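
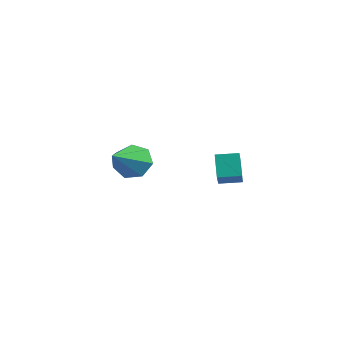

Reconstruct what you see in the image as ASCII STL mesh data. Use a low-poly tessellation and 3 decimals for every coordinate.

solid 
facet normal -0.523 0.331 0.785
outer loop
vertex -3.403 0.748 2.499
vertex -2.781 1.512 2.591
vertex -4.013 1.323 1.85
endloop
endfacet
facet normal -0.629 -0.772 -0.093
outer loop
vertex -3.359 0.908 0.869
vertex -3.403 0.748 2.499
vertex -4.013 1.323 1.85
endloop
endfacet
facet normal -0.523 0.332 0.785
outer loop
vertex -4.013 1.323 1.85
vertex -2.781 1.512 2.591
vertex -3.39 2.087 1.942
endloop
endfacet
facet normal -0.575 0.542 -0.613
outer loop
vertex -3.39 2.087 1.942
vertex -3.359 0.908 0.869
vertex -4.013 1.323 1.85
endloop
endfacet
facet normal 0.575 -0.542 0.613
outer loop
vertex -3.403 0.748 2.499
vertex -2.127 1.097 1.61
vertex -2.781 1.512 2.591
endloop
endfacet
facet normal -0.630 -0.771 -0.093
outer loop
vertex -2.75 0.333 1.518
vertex -3.403 0.748 2.499
vertex -3.359 0.908 0.869
endloop
endfacet
facet normal 0.575 -0.543 0.612
outer loop
vertex -2.75 0.333 1.518
vertex -2.127 1.097 1.61
vertex -3.403 0.748 2.499
endloop
endfacet
facet normal 0.629 0.772 0.093
outer loop
vertex -2.781 1.512 2.591
vertex -2.127 1.097 1.61
vertex -3.39 2.087 1.942
endloop
endfacet
facet normal -0.575 0.542 -0.612
outer loop
vertex -2.737 1.672 0.961
vertex -3.359 0.908 0.869
vertex -3.39 2.087 1.942
endloop
endfacet
facet normal 0.629 0.772 0.092
outer loop
vertex -3.39 2.087 1.942
vertex -2.127 1.097 1.61
vertex -2.737 1.672 0.961
endloop
endfacet
facet normal 0.523 -0.332 -0.785
outer loop
vertex -2.737 1.672 0.961
vertex -2.75 0.333 1.518
vertex -3.359 0.908 0.869
endloop
endfacet
facet normal 0.523 -0.332 -0.785
outer loop
vertex -2.127 1.097 1.61
vertex -2.75 0.333 1.518
vertex -2.737 1.672 0.961
endloop
endfacet
facet normal -0.392 0.806 -0.444
outer loop
vertex -3.542 -2.489 3.431
vertex -3.874 -3.0 2.796
vertex -4.244 -2.761 3.557
endloop
endfacet
facet normal 0.127 0.128 0.984
outer loop
vertex -3.542 -2.489 3.431
vertex -4.244 -2.761 3.557
vertex -3.126 -4.54 3.644
endloop
endfacet
facet normal -0.391 0.807 -0.443
outer loop
vertex -4.244 -2.761 3.557
vertex -3.874 -3.0 2.796
vertex -4.668 -3.212 3.11
endloop
endfacet
facet normal -0.528 -0.293 0.797
outer loop
vertex -4.244 -2.761 3.557
vertex -4.668 -3.212 3.11
vertex -3.126 -4.54 3.644
endloop
endfacet
facet normal -0.391 0.806 -0.445
outer loop
vertex -4.668 -3.212 3.11
vertex -3.874 -3.0 2.796
vertex -4.493 -3.505 2.426
endloop
endfacet
facet normal -0.673 -0.726 0.139
outer loop
vertex -4.668 -3.212 3.11
vertex -4.493 -3.505 2.426
vertex -3.126 -4.54 3.644
endloop
endfacet
facet normal -0.392 0.806 -0.445
outer loop
vertex -4.493 -3.505 2.426
vertex -3.874 -3.0 2.796
vertex -3.852 -3.417 2.021
endloop
endfacet
facet normal -0.198 -0.845 -0.496
outer loop
vertex -4.493 -3.505 2.426
vertex -3.852 -3.417 2.021
vertex -3.126 -4.54 3.644
endloop
endfacet
facet normal -0.390 0.806 -0.445
outer loop
vertex -3.852 -3.417 2.021
vertex -3.874 -3.0 2.796
vertex -3.227 -3.016 2.199
endloop
endfacet
facet normal 0.539 -0.561 -0.629
outer loop
vertex -3.852 -3.417 2.021
vertex -3.227 -3.016 2.199
vertex -3.126 -4.54 3.644
endloop
endfacet
facet normal -0.391 0.806 -0.445
outer loop
vertex -3.227 -3.016 2.199
vertex -3.874 -3.0 2.796
vertex -3.089 -2.603 2.826
endloop
endfacet
facet normal 0.983 -0.086 -0.160
outer loop
vertex -3.227 -3.016 2.199
vertex -3.089 -2.603 2.826
vertex -3.126 -4.54 3.644
endloop
endfacet
facet normal -0.391 0.806 -0.444
outer loop
vertex -3.089 -2.603 2.826
vertex -3.874 -3.0 2.796
vertex -3.542 -2.489 3.431
endloop
endfacet
facet normal 0.800 0.220 0.558
outer loop
vertex -3.089 -2.603 2.826
vertex -3.542 -2.489 3.431
vertex -3.126 -4.54 3.644
endloop
endfacet

endsolid


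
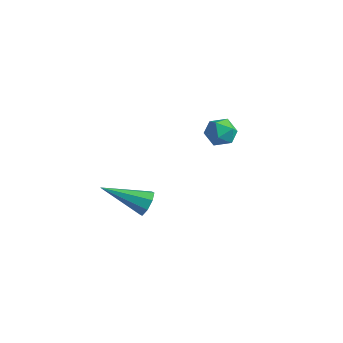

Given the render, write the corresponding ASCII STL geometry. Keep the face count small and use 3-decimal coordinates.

solid 
facet normal 0.681 0.582 -0.445
outer loop
vertex 1.922 -2.326 -2.956
vertex 1.537 -2.217 -3.403
vertex 1.66 -1.958 -2.876
endloop
endfacet
facet normal 0.249 -0.033 0.968
outer loop
vertex 1.922 -2.326 -2.956
vertex 1.66 -1.958 -2.876
vertex 0.243 -3.323 -2.557
endloop
endfacet
facet normal 0.680 0.583 -0.445
outer loop
vertex 1.66 -1.958 -2.876
vertex 1.537 -2.217 -3.403
vertex 1.325 -1.742 -3.105
endloop
endfacet
facet normal -0.268 0.474 0.839
outer loop
vertex 1.66 -1.958 -2.876
vertex 1.325 -1.742 -3.105
vertex 0.243 -3.323 -2.557
endloop
endfacet
facet normal 0.680 0.583 -0.445
outer loop
vertex 1.325 -1.742 -3.105
vertex 1.537 -2.217 -3.403
vertex 1.114 -1.804 -3.508
endloop
endfacet
facet normal -0.739 0.607 0.293
outer loop
vertex 1.325 -1.742 -3.105
vertex 1.114 -1.804 -3.508
vertex 0.243 -3.323 -2.557
endloop
endfacet
facet normal 0.679 0.583 -0.446
outer loop
vertex 1.114 -1.804 -3.508
vertex 1.537 -2.217 -3.403
vertex 1.151 -2.109 -3.85
endloop
endfacet
facet normal -0.890 0.289 -0.354
outer loop
vertex 1.114 -1.804 -3.508
vertex 1.151 -2.109 -3.85
vertex 0.243 -3.323 -2.557
endloop
endfacet
facet normal 0.680 0.581 -0.447
outer loop
vertex 1.151 -2.109 -3.85
vertex 1.537 -2.217 -3.403
vertex 1.413 -2.477 -3.93
endloop
endfacet
facet normal -0.631 -0.293 -0.718
outer loop
vertex 1.151 -2.109 -3.85
vertex 1.413 -2.477 -3.93
vertex 0.243 -3.323 -2.557
endloop
endfacet
facet normal 0.680 0.581 -0.447
outer loop
vertex 1.413 -2.477 -3.93
vertex 1.537 -2.217 -3.403
vertex 1.748 -2.693 -3.701
endloop
endfacet
facet normal -0.113 -0.800 -0.589
outer loop
vertex 1.413 -2.477 -3.93
vertex 1.748 -2.693 -3.701
vertex 0.243 -3.323 -2.557
endloop
endfacet
facet normal 0.681 0.581 -0.446
outer loop
vertex 1.748 -2.693 -3.701
vertex 1.537 -2.217 -3.403
vertex 1.959 -2.631 -3.298
endloop
endfacet
facet normal 0.357 -0.933 -0.044
outer loop
vertex 1.748 -2.693 -3.701
vertex 1.959 -2.631 -3.298
vertex 0.243 -3.323 -2.557
endloop
endfacet
facet normal 0.681 0.581 -0.445
outer loop
vertex 1.959 -2.631 -3.298
vertex 1.537 -2.217 -3.403
vertex 1.922 -2.326 -2.956
endloop
endfacet
facet normal 0.508 -0.615 0.603
outer loop
vertex 1.959 -2.631 -3.298
vertex 1.922 -2.326 -2.956
vertex 0.243 -3.323 -2.557
endloop
endfacet
facet normal 0.268 0.192 0.944
outer loop
vertex 0.988 2.811 -1.554
vertex 1.005 2.109 -1.416
vertex 1.593 2.442 -1.651
endloop
endfacet
facet normal 0.508 0.700 0.502
outer loop
vertex 0.988 2.811 -1.554
vertex 1.593 2.442 -1.651
vertex 1.392 2.932 -2.131
endloop
endfacet
facet normal -0.055 0.984 0.168
outer loop
vertex 0.988 2.811 -1.554
vertex 1.392 2.932 -2.131
vertex 0.68 2.903 -2.192
endloop
endfacet
facet normal -0.642 0.652 0.404
outer loop
vertex 0.988 2.811 -1.554
vertex 0.68 2.903 -2.192
vertex 0.441 2.394 -1.75
endloop
endfacet
facet normal -0.441 0.163 0.883
outer loop
vertex 0.988 2.811 -1.554
vertex 0.441 2.394 -1.75
vertex 1.005 2.109 -1.416
endloop
endfacet
facet normal 0.921 0.389 0.011
outer loop
vertex 1.392 2.932 -2.131
vertex 1.593 2.442 -1.651
vertex 1.659 2.306 -2.35
endloop
endfacet
facet normal 0.535 -0.433 0.726
outer loop
vertex 1.593 2.442 -1.651
vertex 1.005 2.109 -1.416
vertex 1.42 1.797 -1.908
endloop
endfacet
facet normal -0.614 -0.481 0.626
outer loop
vertex 1.005 2.109 -1.416
vertex 0.441 2.394 -1.75
vertex 0.708 1.768 -1.969
endloop
endfacet
facet normal -0.939 0.311 -0.149
outer loop
vertex 0.441 2.394 -1.75
vertex 0.68 2.903 -2.192
vertex 0.507 2.258 -2.449
endloop
endfacet
facet normal 0.011 0.849 -0.529
outer loop
vertex 0.68 2.903 -2.192
vertex 1.392 2.932 -2.131
vertex 1.095 2.591 -2.684
endloop
endfacet
facet normal 0.642 -0.652 -0.404
outer loop
vertex 1.112 1.889 -2.546
vertex 1.659 2.306 -2.35
vertex 1.42 1.797 -1.908
endloop
endfacet
facet normal 0.055 -0.984 -0.168
outer loop
vertex 1.112 1.889 -2.546
vertex 1.42 1.797 -1.908
vertex 0.708 1.768 -1.969
endloop
endfacet
facet normal -0.508 -0.700 -0.502
outer loop
vertex 1.112 1.889 -2.546
vertex 0.708 1.768 -1.969
vertex 0.507 2.258 -2.449
endloop
endfacet
facet normal -0.268 -0.192 -0.944
outer loop
vertex 1.112 1.889 -2.546
vertex 0.507 2.258 -2.449
vertex 1.095 2.591 -2.684
endloop
endfacet
facet normal 0.441 -0.163 -0.883
outer loop
vertex 1.112 1.889 -2.546
vertex 1.095 2.591 -2.684
vertex 1.659 2.306 -2.35
endloop
endfacet
facet normal 0.939 -0.311 0.149
outer loop
vertex 1.42 1.797 -1.908
vertex 1.659 2.306 -2.35
vertex 1.593 2.442 -1.651
endloop
endfacet
facet normal -0.011 -0.849 0.529
outer loop
vertex 0.708 1.768 -1.969
vertex 1.42 1.797 -1.908
vertex 1.005 2.109 -1.416
endloop
endfacet
facet normal -0.921 -0.389 -0.011
outer loop
vertex 0.507 2.258 -2.449
vertex 0.708 1.768 -1.969
vertex 0.441 2.394 -1.75
endloop
endfacet
facet normal -0.535 0.433 -0.726
outer loop
vertex 1.095 2.591 -2.684
vertex 0.507 2.258 -2.449
vertex 0.68 2.903 -2.192
endloop
endfacet
facet normal 0.614 0.481 -0.626
outer loop
vertex 1.659 2.306 -2.35
vertex 1.095 2.591 -2.684
vertex 1.392 2.932 -2.131
endloop
endfacet

endsolid


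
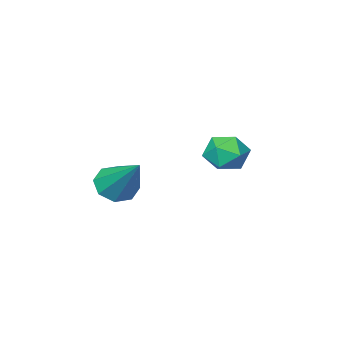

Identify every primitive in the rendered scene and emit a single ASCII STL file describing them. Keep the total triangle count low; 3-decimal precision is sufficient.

solid 
facet normal -0.103 -0.737 -0.668
outer loop
vertex 1.948 1.899 1.408
vertex 1.222 1.812 1.616
vertex 1.586 2.231 1.097
endloop
endfacet
facet normal 0.768 0.575 -0.280
outer loop
vertex 1.948 1.899 1.408
vertex 1.586 2.231 1.097
vertex 1.438 3.368 3.024
endloop
endfacet
facet normal -0.101 -0.738 -0.667
outer loop
vertex 1.586 2.231 1.097
vertex 1.222 1.812 1.616
vertex 1.01 2.317 1.089
endloop
endfacet
facet normal 0.135 0.858 -0.496
outer loop
vertex 1.586 2.231 1.097
vertex 1.01 2.317 1.089
vertex 1.438 3.368 3.024
endloop
endfacet
facet normal -0.102 -0.738 -0.666
outer loop
vertex 1.01 2.317 1.089
vertex 1.222 1.812 1.616
vertex 0.559 2.107 1.391
endloop
endfacet
facet normal -0.559 0.774 -0.297
outer loop
vertex 1.01 2.317 1.089
vertex 0.559 2.107 1.391
vertex 1.438 3.368 3.024
endloop
endfacet
facet normal -0.102 -0.738 -0.667
outer loop
vertex 0.559 2.107 1.391
vertex 1.222 1.812 1.616
vertex 0.496 1.724 1.824
endloop
endfacet
facet normal -0.906 0.374 0.199
outer loop
vertex 0.559 2.107 1.391
vertex 0.496 1.724 1.824
vertex 1.438 3.368 3.024
endloop
endfacet
facet normal -0.102 -0.737 -0.668
outer loop
vertex 0.496 1.724 1.824
vertex 1.222 1.812 1.616
vertex 0.859 1.392 2.135
endloop
endfacet
facet normal -0.703 -0.110 0.703
outer loop
vertex 0.496 1.724 1.824
vertex 0.859 1.392 2.135
vertex 1.438 3.368 3.024
endloop
endfacet
facet normal -0.102 -0.737 -0.668
outer loop
vertex 0.859 1.392 2.135
vertex 1.222 1.812 1.616
vertex 1.434 1.306 2.142
endloop
endfacet
facet normal -0.070 -0.392 0.917
outer loop
vertex 0.859 1.392 2.135
vertex 1.434 1.306 2.142
vertex 1.438 3.368 3.024
endloop
endfacet
facet normal -0.102 -0.737 -0.668
outer loop
vertex 1.434 1.306 2.142
vertex 1.222 1.812 1.616
vertex 1.885 1.516 1.841
endloop
endfacet
facet normal 0.623 -0.309 0.719
outer loop
vertex 1.434 1.306 2.142
vertex 1.885 1.516 1.841
vertex 1.438 3.368 3.024
endloop
endfacet
facet normal -0.103 -0.738 -0.667
outer loop
vertex 1.885 1.516 1.841
vertex 1.222 1.812 1.616
vertex 1.948 1.899 1.408
endloop
endfacet
facet normal 0.971 0.092 0.223
outer loop
vertex 1.885 1.516 1.841
vertex 1.948 1.899 1.408
vertex 1.438 3.368 3.024
endloop
endfacet
facet normal 0.234 0.647 0.726
outer loop
vertex -2.508 3.162 2.372
vertex -2.741 2.613 2.936
vertex -1.964 2.627 2.673
endloop
endfacet
facet normal 0.649 0.746 0.153
outer loop
vertex -2.508 3.162 2.372
vertex -1.964 2.627 2.673
vertex -1.971 2.798 1.87
endloop
endfacet
facet normal 0.224 0.887 -0.403
outer loop
vertex -2.508 3.162 2.372
vertex -1.971 2.798 1.87
vertex -2.752 2.89 1.638
endloop
endfacet
facet normal -0.451 0.875 -0.175
outer loop
vertex -2.508 3.162 2.372
vertex -2.752 2.89 1.638
vertex -3.228 2.776 2.296
endloop
endfacet
facet normal -0.445 0.727 0.524
outer loop
vertex -2.508 3.162 2.372
vertex -3.228 2.776 2.296
vertex -2.741 2.613 2.936
endloop
endfacet
facet normal 0.991 0.133 0.020
outer loop
vertex -1.971 2.798 1.87
vertex -1.964 2.627 2.673
vertex -1.872 2.024 2.124
endloop
endfacet
facet normal 0.321 -0.028 0.947
outer loop
vertex -1.964 2.627 2.673
vertex -2.741 2.613 2.936
vertex -2.348 1.91 2.782
endloop
endfacet
facet normal -0.779 0.103 0.619
outer loop
vertex -2.741 2.613 2.936
vertex -3.228 2.776 2.296
vertex -3.129 2.002 2.55
endloop
endfacet
facet normal -0.788 0.344 -0.510
outer loop
vertex -3.228 2.776 2.296
vertex -2.752 2.89 1.638
vertex -3.136 2.173 1.747
endloop
endfacet
facet normal 0.304 0.363 -0.881
outer loop
vertex -2.752 2.89 1.638
vertex -1.971 2.798 1.87
vertex -2.359 2.187 1.484
endloop
endfacet
facet normal 0.451 -0.875 0.175
outer loop
vertex -2.592 1.638 2.048
vertex -1.872 2.024 2.124
vertex -2.348 1.91 2.782
endloop
endfacet
facet normal -0.224 -0.887 0.403
outer loop
vertex -2.592 1.638 2.048
vertex -2.348 1.91 2.782
vertex -3.129 2.002 2.55
endloop
endfacet
facet normal -0.649 -0.746 -0.153
outer loop
vertex -2.592 1.638 2.048
vertex -3.129 2.002 2.55
vertex -3.136 2.173 1.747
endloop
endfacet
facet normal -0.234 -0.647 -0.726
outer loop
vertex -2.592 1.638 2.048
vertex -3.136 2.173 1.747
vertex -2.359 2.187 1.484
endloop
endfacet
facet normal 0.445 -0.727 -0.524
outer loop
vertex -2.592 1.638 2.048
vertex -2.359 2.187 1.484
vertex -1.872 2.024 2.124
endloop
endfacet
facet normal 0.788 -0.344 0.510
outer loop
vertex -2.348 1.91 2.782
vertex -1.872 2.024 2.124
vertex -1.964 2.627 2.673
endloop
endfacet
facet normal -0.304 -0.363 0.881
outer loop
vertex -3.129 2.002 2.55
vertex -2.348 1.91 2.782
vertex -2.741 2.613 2.936
endloop
endfacet
facet normal -0.991 -0.133 -0.020
outer loop
vertex -3.136 2.173 1.747
vertex -3.129 2.002 2.55
vertex -3.228 2.776 2.296
endloop
endfacet
facet normal -0.321 0.028 -0.947
outer loop
vertex -2.359 2.187 1.484
vertex -3.136 2.173 1.747
vertex -2.752 2.89 1.638
endloop
endfacet
facet normal 0.779 -0.103 -0.619
outer loop
vertex -1.872 2.024 2.124
vertex -2.359 2.187 1.484
vertex -1.971 2.798 1.87
endloop
endfacet

endsolid


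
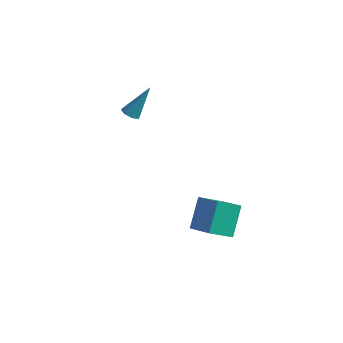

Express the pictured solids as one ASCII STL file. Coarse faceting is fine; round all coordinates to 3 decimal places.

solid 
facet normal -0.326 -0.453 -0.830
outer loop
vertex -2.603 1.78 2.598
vertex -3.132 1.849 2.768
vertex -2.817 2.192 2.457
endloop
endfacet
facet normal 0.890 0.372 -0.264
outer loop
vertex -2.603 1.78 2.598
vertex -2.817 2.192 2.457
vertex -2.468 2.771 4.452
endloop
endfacet
facet normal -0.327 -0.452 -0.830
outer loop
vertex -2.817 2.192 2.457
vertex -3.132 1.849 2.768
vertex -3.268 2.347 2.55
endloop
endfacet
facet normal 0.251 0.917 -0.310
outer loop
vertex -2.817 2.192 2.457
vertex -3.268 2.347 2.55
vertex -2.468 2.771 4.452
endloop
endfacet
facet normal -0.328 -0.453 -0.829
outer loop
vertex -3.268 2.347 2.55
vertex -3.132 1.849 2.768
vertex -3.617 2.127 2.808
endloop
endfacet
facet normal -0.518 0.855 0.028
outer loop
vertex -3.268 2.347 2.55
vertex -3.617 2.127 2.808
vertex -2.468 2.771 4.452
endloop
endfacet
facet normal -0.328 -0.453 -0.829
outer loop
vertex -3.617 2.127 2.808
vertex -3.132 1.849 2.768
vertex -3.6 1.698 3.036
endloop
endfacet
facet normal -0.838 0.230 0.495
outer loop
vertex -3.617 2.127 2.808
vertex -3.6 1.698 3.036
vertex -2.468 2.771 4.452
endloop
endfacet
facet normal -0.327 -0.455 -0.828
outer loop
vertex -3.6 1.698 3.036
vertex -3.132 1.849 2.768
vertex -3.23 1.383 3.063
endloop
endfacet
facet normal -0.466 -0.484 0.740
outer loop
vertex -3.6 1.698 3.036
vertex -3.23 1.383 3.063
vertex -2.468 2.771 4.452
endloop
endfacet
facet normal -0.326 -0.456 -0.828
outer loop
vertex -3.23 1.383 3.063
vertex -3.132 1.849 2.768
vertex -2.787 1.42 2.868
endloop
endfacet
facet normal 0.317 -0.752 0.578
outer loop
vertex -3.23 1.383 3.063
vertex -2.787 1.42 2.868
vertex -2.468 2.771 4.452
endloop
endfacet
facet normal -0.326 -0.455 -0.829
outer loop
vertex -2.787 1.42 2.868
vertex -3.132 1.849 2.768
vertex -2.603 1.78 2.598
endloop
endfacet
facet normal 0.919 -0.371 0.131
outer loop
vertex -2.787 1.42 2.868
vertex -2.603 1.78 2.598
vertex -2.468 2.771 4.452
endloop
endfacet
facet normal -0.581 -0.637 0.506
outer loop
vertex 3.941 -3.041 0.073
vertex 3.751 -1.78 1.441
vertex 2.552 -2.397 -0.712
endloop
endfacet
facet normal 0.101 -0.674 -0.732
outer loop
vertex 3.389 -1.48 -1.441
vertex 3.941 -3.041 0.073
vertex 2.552 -2.397 -0.712
endloop
endfacet
facet normal -0.581 -0.637 0.506
outer loop
vertex 2.552 -2.397 -0.712
vertex 3.751 -1.78 1.441
vertex 2.362 -1.137 0.656
endloop
endfacet
facet normal -0.807 0.374 -0.457
outer loop
vertex 2.362 -1.137 0.656
vertex 3.389 -1.48 -1.441
vertex 2.552 -2.397 -0.712
endloop
endfacet
facet normal 0.807 -0.374 0.457
outer loop
vertex 3.941 -3.041 0.073
vertex 4.588 -0.863 0.712
vertex 3.751 -1.78 1.441
endloop
endfacet
facet normal 0.102 -0.674 -0.732
outer loop
vertex 4.778 -2.123 -0.656
vertex 3.941 -3.041 0.073
vertex 3.389 -1.48 -1.441
endloop
endfacet
facet normal 0.807 -0.374 0.456
outer loop
vertex 4.778 -2.123 -0.656
vertex 4.588 -0.863 0.712
vertex 3.941 -3.041 0.073
endloop
endfacet
facet normal -0.101 0.674 0.732
outer loop
vertex 3.751 -1.78 1.441
vertex 4.588 -0.863 0.712
vertex 2.362 -1.137 0.656
endloop
endfacet
facet normal -0.807 0.374 -0.457
outer loop
vertex 3.199 -0.219 -0.073
vertex 3.389 -1.48 -1.441
vertex 2.362 -1.137 0.656
endloop
endfacet
facet normal -0.101 0.674 0.732
outer loop
vertex 2.362 -1.137 0.656
vertex 4.588 -0.863 0.712
vertex 3.199 -0.219 -0.073
endloop
endfacet
facet normal 0.581 0.637 -0.506
outer loop
vertex 3.199 -0.219 -0.073
vertex 4.778 -2.123 -0.656
vertex 3.389 -1.48 -1.441
endloop
endfacet
facet normal 0.581 0.637 -0.506
outer loop
vertex 4.588 -0.863 0.712
vertex 4.778 -2.123 -0.656
vertex 3.199 -0.219 -0.073
endloop
endfacet

endsolid


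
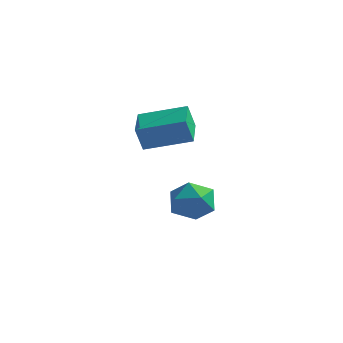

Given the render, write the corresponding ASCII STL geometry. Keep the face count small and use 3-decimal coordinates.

solid 
facet normal 0.026 0.545 0.838
outer loop
vertex -1.6 -0.999 0.704
vertex -1.395 -1.622 1.103
vertex -0.857 -1.17 0.792
endloop
endfacet
facet normal 0.186 0.945 0.268
outer loop
vertex -1.6 -0.999 0.704
vertex -0.857 -1.17 0.792
vertex -1.117 -0.926 0.112
endloop
endfacet
facet normal -0.364 0.913 -0.184
outer loop
vertex -1.6 -0.999 0.704
vertex -1.117 -0.926 0.112
vertex -1.815 -1.226 0.003
endloop
endfacet
facet normal -0.863 0.494 0.105
outer loop
vertex -1.6 -0.999 0.704
vertex -1.815 -1.226 0.003
vertex -1.987 -1.656 0.615
endloop
endfacet
facet normal -0.622 0.267 0.736
outer loop
vertex -1.6 -0.999 0.704
vertex -1.987 -1.656 0.615
vertex -1.395 -1.622 1.103
endloop
endfacet
facet normal 0.754 0.655 -0.053
outer loop
vertex -1.117 -0.926 0.112
vertex -0.857 -1.17 0.792
vertex -0.613 -1.504 0.145
endloop
endfacet
facet normal 0.496 0.007 0.868
outer loop
vertex -0.857 -1.17 0.792
vertex -1.395 -1.622 1.103
vertex -0.785 -1.934 0.757
endloop
endfacet
facet normal -0.555 -0.444 0.704
outer loop
vertex -1.395 -1.622 1.103
vertex -1.987 -1.656 0.615
vertex -1.483 -2.234 0.648
endloop
endfacet
facet normal -0.945 -0.075 -0.318
outer loop
vertex -1.987 -1.656 0.615
vertex -1.815 -1.226 0.003
vertex -1.743 -1.99 -0.032
endloop
endfacet
facet normal -0.137 0.604 -0.785
outer loop
vertex -1.815 -1.226 0.003
vertex -1.117 -0.926 0.112
vertex -1.205 -1.538 -0.343
endloop
endfacet
facet normal 0.863 -0.494 -0.105
outer loop
vertex -1.0 -2.161 0.056
vertex -0.613 -1.504 0.145
vertex -0.785 -1.934 0.757
endloop
endfacet
facet normal 0.364 -0.913 0.184
outer loop
vertex -1.0 -2.161 0.056
vertex -0.785 -1.934 0.757
vertex -1.483 -2.234 0.648
endloop
endfacet
facet normal -0.186 -0.945 -0.268
outer loop
vertex -1.0 -2.161 0.056
vertex -1.483 -2.234 0.648
vertex -1.743 -1.99 -0.032
endloop
endfacet
facet normal -0.026 -0.545 -0.838
outer loop
vertex -1.0 -2.161 0.056
vertex -1.743 -1.99 -0.032
vertex -1.205 -1.538 -0.343
endloop
endfacet
facet normal 0.622 -0.267 -0.736
outer loop
vertex -1.0 -2.161 0.056
vertex -1.205 -1.538 -0.343
vertex -0.613 -1.504 0.145
endloop
endfacet
facet normal 0.945 0.075 0.318
outer loop
vertex -0.785 -1.934 0.757
vertex -0.613 -1.504 0.145
vertex -0.857 -1.17 0.792
endloop
endfacet
facet normal 0.137 -0.604 0.785
outer loop
vertex -1.483 -2.234 0.648
vertex -0.785 -1.934 0.757
vertex -1.395 -1.622 1.103
endloop
endfacet
facet normal -0.754 -0.655 0.053
outer loop
vertex -1.743 -1.99 -0.032
vertex -1.483 -2.234 0.648
vertex -1.987 -1.656 0.615
endloop
endfacet
facet normal -0.496 -0.007 -0.868
outer loop
vertex -1.205 -1.538 -0.343
vertex -1.743 -1.99 -0.032
vertex -1.815 -1.226 0.003
endloop
endfacet
facet normal 0.555 0.444 -0.704
outer loop
vertex -0.613 -1.504 0.145
vertex -1.205 -1.538 -0.343
vertex -1.117 -0.926 0.112
endloop
endfacet
facet normal -0.856 -0.449 -0.255
outer loop
vertex -1.73 -3.796 3.77
vertex -2.288 -2.829 3.941
vertex -1.608 -3.589 2.997
endloop
endfacet
facet normal 0.494 -0.856 -0.151
outer loop
vertex -0.392 -2.951 3.359
vertex -1.73 -3.796 3.77
vertex -1.608 -3.589 2.997
endloop
endfacet
facet normal -0.856 -0.449 -0.255
outer loop
vertex -1.608 -3.589 2.997
vertex -2.288 -2.829 3.941
vertex -2.166 -2.622 3.167
endloop
endfacet
facet normal 0.151 0.255 -0.955
outer loop
vertex -2.166 -2.622 3.167
vertex -0.392 -2.951 3.359
vertex -1.608 -3.589 2.997
endloop
endfacet
facet normal -0.150 -0.256 0.955
outer loop
vertex -1.73 -3.796 3.77
vertex -1.072 -2.191 4.303
vertex -2.288 -2.829 3.941
endloop
endfacet
facet normal 0.494 -0.856 -0.151
outer loop
vertex -0.514 -3.158 4.133
vertex -1.73 -3.796 3.77
vertex -0.392 -2.951 3.359
endloop
endfacet
facet normal -0.151 -0.255 0.955
outer loop
vertex -0.514 -3.158 4.133
vertex -1.072 -2.191 4.303
vertex -1.73 -3.796 3.77
endloop
endfacet
facet normal -0.494 0.856 0.151
outer loop
vertex -2.288 -2.829 3.941
vertex -1.072 -2.191 4.303
vertex -2.166 -2.622 3.167
endloop
endfacet
facet normal 0.151 0.256 -0.955
outer loop
vertex -0.95 -1.984 3.53
vertex -0.392 -2.951 3.359
vertex -2.166 -2.622 3.167
endloop
endfacet
facet normal -0.494 0.856 0.151
outer loop
vertex -2.166 -2.622 3.167
vertex -1.072 -2.191 4.303
vertex -0.95 -1.984 3.53
endloop
endfacet
facet normal 0.856 0.449 0.255
outer loop
vertex -0.95 -1.984 3.53
vertex -0.514 -3.158 4.133
vertex -0.392 -2.951 3.359
endloop
endfacet
facet normal 0.856 0.449 0.255
outer loop
vertex -1.072 -2.191 4.303
vertex -0.514 -3.158 4.133
vertex -0.95 -1.984 3.53
endloop
endfacet

endsolid


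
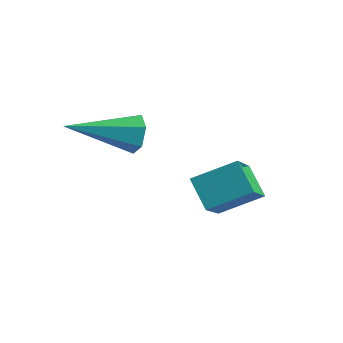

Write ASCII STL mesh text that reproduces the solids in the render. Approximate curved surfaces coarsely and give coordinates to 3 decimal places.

solid 
facet normal -0.702 0.398 0.591
outer loop
vertex 3.528 3.045 -1.513
vertex 3.168 4.357 -2.825
vertex 2.498 2.145 -2.13
endloop
endfacet
facet normal 0.190 -0.694 0.694
outer loop
vertex 3.312 1.683 -2.815
vertex 3.528 3.045 -1.513
vertex 2.498 2.145 -2.13
endloop
endfacet
facet normal -0.702 0.398 0.591
outer loop
vertex 2.498 2.145 -2.13
vertex 3.168 4.357 -2.825
vertex 2.138 3.457 -3.442
endloop
endfacet
facet normal -0.686 -0.600 -0.411
outer loop
vertex 2.138 3.457 -3.442
vertex 3.312 1.683 -2.815
vertex 2.498 2.145 -2.13
endloop
endfacet
facet normal 0.686 0.600 0.411
outer loop
vertex 3.528 3.045 -1.513
vertex 3.982 3.895 -3.51
vertex 3.168 4.357 -2.825
endloop
endfacet
facet normal 0.190 -0.694 0.694
outer loop
vertex 4.342 2.583 -2.198
vertex 3.528 3.045 -1.513
vertex 3.312 1.683 -2.815
endloop
endfacet
facet normal 0.686 0.600 0.411
outer loop
vertex 4.342 2.583 -2.198
vertex 3.982 3.895 -3.51
vertex 3.528 3.045 -1.513
endloop
endfacet
facet normal -0.190 0.694 -0.694
outer loop
vertex 3.168 4.357 -2.825
vertex 3.982 3.895 -3.51
vertex 2.138 3.457 -3.442
endloop
endfacet
facet normal -0.686 -0.600 -0.411
outer loop
vertex 2.952 2.995 -4.127
vertex 3.312 1.683 -2.815
vertex 2.138 3.457 -3.442
endloop
endfacet
facet normal -0.190 0.694 -0.694
outer loop
vertex 2.138 3.457 -3.442
vertex 3.982 3.895 -3.51
vertex 2.952 2.995 -4.127
endloop
endfacet
facet normal 0.702 -0.398 -0.591
outer loop
vertex 2.952 2.995 -4.127
vertex 4.342 2.583 -2.198
vertex 3.312 1.683 -2.815
endloop
endfacet
facet normal 0.702 -0.398 -0.591
outer loop
vertex 3.982 3.895 -3.51
vertex 4.342 2.583 -2.198
vertex 2.952 2.995 -4.127
endloop
endfacet
facet normal 0.684 0.658 -0.314
outer loop
vertex 1.441 1.521 0.109
vertex 1.072 1.644 -0.436
vertex 0.979 2.006 0.12
endloop
endfacet
facet normal 0.056 0.031 0.998
outer loop
vertex 1.441 1.521 0.109
vertex 0.979 2.006 0.12
vertex -0.432 0.196 0.256
endloop
endfacet
facet normal 0.684 0.658 -0.314
outer loop
vertex 0.979 2.006 0.12
vertex 1.072 1.644 -0.436
vertex 0.61 2.129 -0.426
endloop
endfacet
facet normal -0.637 0.538 0.552
outer loop
vertex 0.979 2.006 0.12
vertex 0.61 2.129 -0.426
vertex -0.432 0.196 0.256
endloop
endfacet
facet normal 0.684 0.658 -0.314
outer loop
vertex 0.61 2.129 -0.426
vertex 1.072 1.644 -0.436
vertex 0.703 1.767 -0.982
endloop
endfacet
facet normal -0.867 0.338 -0.365
outer loop
vertex 0.61 2.129 -0.426
vertex 0.703 1.767 -0.982
vertex -0.432 0.196 0.256
endloop
endfacet
facet normal 0.684 0.658 -0.314
outer loop
vertex 0.703 1.767 -0.982
vertex 1.072 1.644 -0.436
vertex 1.165 1.282 -0.992
endloop
endfacet
facet normal -0.404 -0.368 -0.837
outer loop
vertex 0.703 1.767 -0.982
vertex 1.165 1.282 -0.992
vertex -0.432 0.196 0.256
endloop
endfacet
facet normal 0.684 0.658 -0.314
outer loop
vertex 1.165 1.282 -0.992
vertex 1.072 1.644 -0.436
vertex 1.534 1.159 -0.447
endloop
endfacet
facet normal 0.288 -0.874 -0.392
outer loop
vertex 1.165 1.282 -0.992
vertex 1.534 1.159 -0.447
vertex -0.432 0.196 0.256
endloop
endfacet
facet normal 0.684 0.658 -0.314
outer loop
vertex 1.534 1.159 -0.447
vertex 1.072 1.644 -0.436
vertex 1.441 1.521 0.109
endloop
endfacet
facet normal 0.518 -0.674 0.526
outer loop
vertex 1.534 1.159 -0.447
vertex 1.441 1.521 0.109
vertex -0.432 0.196 0.256
endloop
endfacet

endsolid


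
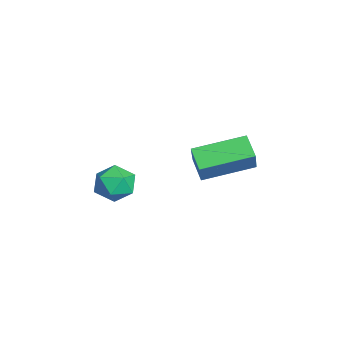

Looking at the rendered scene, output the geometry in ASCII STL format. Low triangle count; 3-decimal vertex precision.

solid 
facet normal -0.565 0.120 -0.816
outer loop
vertex 1.549 1.097 0.712
vertex 1.335 3.228 1.173
vertex 2.442 1.314 0.125
endloop
endfacet
facet normal 0.098 -0.973 -0.211
outer loop
vertex 3.205 1.152 1.227
vertex 1.549 1.097 0.712
vertex 2.442 1.314 0.125
endloop
endfacet
facet normal -0.565 0.120 -0.816
outer loop
vertex 2.442 1.314 0.125
vertex 1.335 3.228 1.173
vertex 2.228 3.444 0.586
endloop
endfacet
facet normal 0.819 0.199 -0.538
outer loop
vertex 2.228 3.444 0.586
vertex 3.205 1.152 1.227
vertex 2.442 1.314 0.125
endloop
endfacet
facet normal -0.819 -0.199 0.538
outer loop
vertex 1.549 1.097 0.712
vertex 2.098 3.066 2.275
vertex 1.335 3.228 1.173
endloop
endfacet
facet normal 0.098 -0.973 -0.210
outer loop
vertex 2.312 0.936 1.814
vertex 1.549 1.097 0.712
vertex 3.205 1.152 1.227
endloop
endfacet
facet normal -0.819 -0.199 0.538
outer loop
vertex 2.312 0.936 1.814
vertex 2.098 3.066 2.275
vertex 1.549 1.097 0.712
endloop
endfacet
facet normal -0.097 0.973 0.210
outer loop
vertex 1.335 3.228 1.173
vertex 2.098 3.066 2.275
vertex 2.228 3.444 0.586
endloop
endfacet
facet normal 0.819 0.199 -0.538
outer loop
vertex 2.991 3.283 1.688
vertex 3.205 1.152 1.227
vertex 2.228 3.444 0.586
endloop
endfacet
facet normal -0.098 0.973 0.210
outer loop
vertex 2.228 3.444 0.586
vertex 2.098 3.066 2.275
vertex 2.991 3.283 1.688
endloop
endfacet
facet normal 0.565 -0.120 0.816
outer loop
vertex 2.991 3.283 1.688
vertex 2.312 0.936 1.814
vertex 3.205 1.152 1.227
endloop
endfacet
facet normal 0.565 -0.120 0.816
outer loop
vertex 2.098 3.066 2.275
vertex 2.312 0.936 1.814
vertex 2.991 3.283 1.688
endloop
endfacet
facet normal -0.643 0.759 -0.106
outer loop
vertex 3.246 -1.458 0.344
vertex 2.716 -1.82 0.966
vertex 3.357 -1.244 1.205
endloop
endfacet
facet normal 0.025 0.969 -0.244
outer loop
vertex 3.246 -1.458 0.344
vertex 3.357 -1.244 1.205
vertex 4.069 -1.393 0.687
endloop
endfacet
facet normal 0.278 0.567 -0.775
outer loop
vertex 3.246 -1.458 0.344
vertex 4.069 -1.393 0.687
vertex 3.869 -2.061 0.127
endloop
endfacet
facet normal -0.233 0.107 -0.967
outer loop
vertex 3.246 -1.458 0.344
vertex 3.869 -2.061 0.127
vertex 3.032 -2.324 0.3
endloop
endfacet
facet normal -0.802 0.226 -0.552
outer loop
vertex 3.246 -1.458 0.344
vertex 3.032 -2.324 0.3
vertex 2.716 -1.82 0.966
endloop
endfacet
facet normal 0.421 0.842 0.337
outer loop
vertex 4.069 -1.393 0.687
vertex 3.357 -1.244 1.205
vertex 4.048 -1.716 1.52
endloop
endfacet
facet normal -0.660 0.502 0.559
outer loop
vertex 3.357 -1.244 1.205
vertex 2.716 -1.82 0.966
vertex 3.211 -1.979 1.693
endloop
endfacet
facet normal -0.918 -0.361 -0.163
outer loop
vertex 2.716 -1.82 0.966
vertex 3.032 -2.324 0.3
vertex 3.011 -2.647 1.133
endloop
endfacet
facet normal 0.002 -0.553 -0.833
outer loop
vertex 3.032 -2.324 0.3
vertex 3.869 -2.061 0.127
vertex 3.723 -2.796 0.615
endloop
endfacet
facet normal 0.830 0.190 -0.524
outer loop
vertex 3.869 -2.061 0.127
vertex 4.069 -1.393 0.687
vertex 4.364 -2.22 0.854
endloop
endfacet
facet normal 0.233 -0.107 0.967
outer loop
vertex 3.834 -2.582 1.476
vertex 4.048 -1.716 1.52
vertex 3.211 -1.979 1.693
endloop
endfacet
facet normal -0.278 -0.567 0.775
outer loop
vertex 3.834 -2.582 1.476
vertex 3.211 -1.979 1.693
vertex 3.011 -2.647 1.133
endloop
endfacet
facet normal -0.025 -0.969 0.244
outer loop
vertex 3.834 -2.582 1.476
vertex 3.011 -2.647 1.133
vertex 3.723 -2.796 0.615
endloop
endfacet
facet normal 0.643 -0.759 0.106
outer loop
vertex 3.834 -2.582 1.476
vertex 3.723 -2.796 0.615
vertex 4.364 -2.22 0.854
endloop
endfacet
facet normal 0.802 -0.226 0.552
outer loop
vertex 3.834 -2.582 1.476
vertex 4.364 -2.22 0.854
vertex 4.048 -1.716 1.52
endloop
endfacet
facet normal -0.002 0.553 0.833
outer loop
vertex 3.211 -1.979 1.693
vertex 4.048 -1.716 1.52
vertex 3.357 -1.244 1.205
endloop
endfacet
facet normal -0.830 -0.190 0.524
outer loop
vertex 3.011 -2.647 1.133
vertex 3.211 -1.979 1.693
vertex 2.716 -1.82 0.966
endloop
endfacet
facet normal -0.421 -0.842 -0.337
outer loop
vertex 3.723 -2.796 0.615
vertex 3.011 -2.647 1.133
vertex 3.032 -2.324 0.3
endloop
endfacet
facet normal 0.660 -0.502 -0.559
outer loop
vertex 4.364 -2.22 0.854
vertex 3.723 -2.796 0.615
vertex 3.869 -2.061 0.127
endloop
endfacet
facet normal 0.918 0.361 0.163
outer loop
vertex 4.048 -1.716 1.52
vertex 4.364 -2.22 0.854
vertex 4.069 -1.393 0.687
endloop
endfacet

endsolid


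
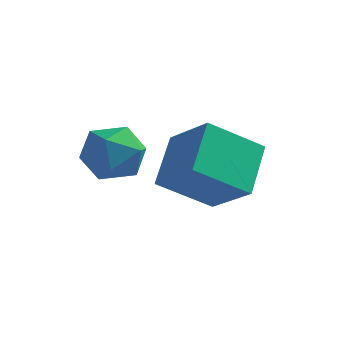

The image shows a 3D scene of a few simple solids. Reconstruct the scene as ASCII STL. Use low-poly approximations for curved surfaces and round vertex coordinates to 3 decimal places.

solid 
facet normal -0.833 0.508 0.217
outer loop
vertex 0.115 0.174 -1.293
vertex -0.29 -0.331 -1.665
vertex -0.156 -0.423 -0.936
endloop
endfacet
facet normal -0.344 0.592 0.729
outer loop
vertex 0.115 0.174 -1.293
vertex -0.156 -0.423 -0.936
vertex 0.539 -0.189 -0.798
endloop
endfacet
facet normal 0.242 0.870 0.431
outer loop
vertex 0.115 0.174 -1.293
vertex 0.539 -0.189 -0.798
vertex 0.835 0.047 -1.441
endloop
endfacet
facet normal 0.114 0.957 -0.266
outer loop
vertex 0.115 0.174 -1.293
vertex 0.835 0.047 -1.441
vertex 0.323 -0.041 -1.977
endloop
endfacet
facet normal -0.550 0.734 -0.398
outer loop
vertex 0.115 0.174 -1.293
vertex 0.323 -0.041 -1.977
vertex -0.29 -0.331 -1.665
endloop
endfacet
facet normal -0.177 -0.053 0.983
outer loop
vertex 0.539 -0.189 -0.798
vertex -0.156 -0.423 -0.936
vertex 0.397 -0.919 -0.863
endloop
endfacet
facet normal -0.970 -0.190 0.154
outer loop
vertex -0.156 -0.423 -0.936
vertex -0.29 -0.331 -1.665
vertex -0.115 -1.007 -1.399
endloop
endfacet
facet normal -0.511 0.174 -0.842
outer loop
vertex -0.29 -0.331 -1.665
vertex 0.323 -0.041 -1.977
vertex 0.181 -0.771 -2.042
endloop
endfacet
facet normal 0.564 0.537 -0.627
outer loop
vertex 0.323 -0.041 -1.977
vertex 0.835 0.047 -1.441
vertex 0.876 -0.537 -1.904
endloop
endfacet
facet normal 0.770 0.396 0.500
outer loop
vertex 0.835 0.047 -1.441
vertex 0.539 -0.189 -0.798
vertex 1.01 -0.629 -1.175
endloop
endfacet
facet normal -0.114 -0.957 0.266
outer loop
vertex 0.605 -1.134 -1.547
vertex 0.397 -0.919 -0.863
vertex -0.115 -1.007 -1.399
endloop
endfacet
facet normal -0.242 -0.870 -0.431
outer loop
vertex 0.605 -1.134 -1.547
vertex -0.115 -1.007 -1.399
vertex 0.181 -0.771 -2.042
endloop
endfacet
facet normal 0.344 -0.592 -0.729
outer loop
vertex 0.605 -1.134 -1.547
vertex 0.181 -0.771 -2.042
vertex 0.876 -0.537 -1.904
endloop
endfacet
facet normal 0.833 -0.508 -0.217
outer loop
vertex 0.605 -1.134 -1.547
vertex 0.876 -0.537 -1.904
vertex 1.01 -0.629 -1.175
endloop
endfacet
facet normal 0.550 -0.734 0.398
outer loop
vertex 0.605 -1.134 -1.547
vertex 1.01 -0.629 -1.175
vertex 0.397 -0.919 -0.863
endloop
endfacet
facet normal -0.564 -0.537 0.627
outer loop
vertex -0.115 -1.007 -1.399
vertex 0.397 -0.919 -0.863
vertex -0.156 -0.423 -0.936
endloop
endfacet
facet normal -0.770 -0.396 -0.500
outer loop
vertex 0.181 -0.771 -2.042
vertex -0.115 -1.007 -1.399
vertex -0.29 -0.331 -1.665
endloop
endfacet
facet normal 0.177 0.053 -0.983
outer loop
vertex 0.876 -0.537 -1.904
vertex 0.181 -0.771 -2.042
vertex 0.323 -0.041 -1.977
endloop
endfacet
facet normal 0.970 0.190 -0.154
outer loop
vertex 1.01 -0.629 -1.175
vertex 0.876 -0.537 -1.904
vertex 0.835 0.047 -1.441
endloop
endfacet
facet normal 0.511 -0.174 0.842
outer loop
vertex 0.397 -0.919 -0.863
vertex 1.01 -0.629 -1.175
vertex 0.539 -0.189 -0.798
endloop
endfacet
facet normal -0.729 0.361 -0.582
outer loop
vertex 0.751 1.498 -1.778
vertex 1.724 2.184 -2.57
vertex 0.858 0.411 -2.587
endloop
endfacet
facet normal -0.680 -0.479 0.554
outer loop
vertex 1.856 -0.084 -1.79
vertex 0.751 1.498 -1.778
vertex 0.858 0.411 -2.587
endloop
endfacet
facet normal -0.729 0.361 -0.582
outer loop
vertex 0.858 0.411 -2.587
vertex 1.724 2.184 -2.57
vertex 1.831 1.096 -3.38
endloop
endfacet
facet normal 0.078 -0.800 -0.595
outer loop
vertex 1.831 1.096 -3.38
vertex 1.856 -0.084 -1.79
vertex 0.858 0.411 -2.587
endloop
endfacet
facet normal -0.079 0.799 0.595
outer loop
vertex 0.751 1.498 -1.778
vertex 2.722 1.689 -1.773
vertex 1.724 2.184 -2.57
endloop
endfacet
facet normal -0.680 -0.479 0.554
outer loop
vertex 1.749 1.004 -0.98
vertex 0.751 1.498 -1.778
vertex 1.856 -0.084 -1.79
endloop
endfacet
facet normal -0.079 0.800 0.594
outer loop
vertex 1.749 1.004 -0.98
vertex 2.722 1.689 -1.773
vertex 0.751 1.498 -1.778
endloop
endfacet
facet normal 0.680 0.480 -0.554
outer loop
vertex 1.724 2.184 -2.57
vertex 2.722 1.689 -1.773
vertex 1.831 1.096 -3.38
endloop
endfacet
facet normal 0.080 -0.800 -0.595
outer loop
vertex 2.829 0.602 -2.582
vertex 1.856 -0.084 -1.79
vertex 1.831 1.096 -3.38
endloop
endfacet
facet normal 0.680 0.479 -0.554
outer loop
vertex 1.831 1.096 -3.38
vertex 2.722 1.689 -1.773
vertex 2.829 0.602 -2.582
endloop
endfacet
facet normal 0.729 -0.362 0.582
outer loop
vertex 2.829 0.602 -2.582
vertex 1.749 1.004 -0.98
vertex 1.856 -0.084 -1.79
endloop
endfacet
facet normal 0.729 -0.361 0.582
outer loop
vertex 2.722 1.689 -1.773
vertex 1.749 1.004 -0.98
vertex 2.829 0.602 -2.582
endloop
endfacet

endsolid


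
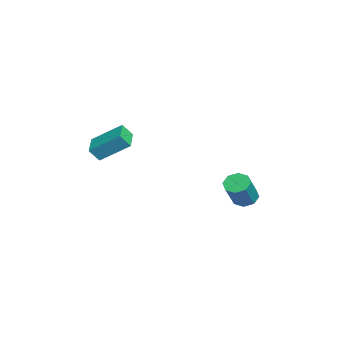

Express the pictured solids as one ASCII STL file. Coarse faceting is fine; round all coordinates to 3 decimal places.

solid 
facet normal -0.984 0.018 0.178
outer loop
vertex -1.09 -4.492 2.031
vertex -0.84 -2.795 3.242
vertex -1.216 -3.939 1.282
endloop
endfacet
facet normal -0.119 -0.808 -0.577
outer loop
vertex 0.24 -3.965 1.018
vertex -1.09 -4.492 2.031
vertex -1.216 -3.939 1.282
endloop
endfacet
facet normal -0.984 0.018 0.178
outer loop
vertex -1.216 -3.939 1.282
vertex -0.84 -2.795 3.242
vertex -0.966 -2.242 2.492
endloop
endfacet
facet normal -0.134 0.588 -0.797
outer loop
vertex -0.966 -2.242 2.492
vertex 0.24 -3.965 1.018
vertex -1.216 -3.939 1.282
endloop
endfacet
facet normal 0.134 -0.589 0.797
outer loop
vertex -1.09 -4.492 2.031
vertex 0.616 -2.821 2.978
vertex -0.84 -2.795 3.242
endloop
endfacet
facet normal -0.119 -0.809 -0.576
outer loop
vertex 0.366 -4.518 1.768
vertex -1.09 -4.492 2.031
vertex 0.24 -3.965 1.018
endloop
endfacet
facet normal 0.134 -0.588 0.798
outer loop
vertex 0.366 -4.518 1.768
vertex 0.616 -2.821 2.978
vertex -1.09 -4.492 2.031
endloop
endfacet
facet normal 0.119 0.809 0.576
outer loop
vertex -0.84 -2.795 3.242
vertex 0.616 -2.821 2.978
vertex -0.966 -2.242 2.492
endloop
endfacet
facet normal -0.134 0.589 -0.797
outer loop
vertex 0.49 -2.268 2.229
vertex 0.24 -3.965 1.018
vertex -0.966 -2.242 2.492
endloop
endfacet
facet normal 0.119 0.808 0.577
outer loop
vertex -0.966 -2.242 2.492
vertex 0.616 -2.821 2.978
vertex 0.49 -2.268 2.229
endloop
endfacet
facet normal 0.984 -0.018 -0.178
outer loop
vertex 0.49 -2.268 2.229
vertex 0.366 -4.518 1.768
vertex 0.24 -3.965 1.018
endloop
endfacet
facet normal 0.984 -0.018 -0.179
outer loop
vertex 0.616 -2.821 2.978
vertex 0.366 -4.518 1.768
vertex 0.49 -2.268 2.229
endloop
endfacet
facet normal -0.562 0.242 -0.791
outer loop
vertex -2.739 4.387 -3.51
vertex -3.325 3.893 -3.245
vertex -3.141 4.675 -3.136
endloop
endfacet
facet normal 0.514 0.852 -0.104
outer loop
vertex -2.739 4.387 -3.51
vertex -3.141 4.675 -3.136
vertex -1.61 3.9 -1.92
endloop
endfacet
facet normal 0.514 0.852 -0.104
outer loop
vertex -1.61 3.9 -1.92
vertex -3.141 4.675 -3.136
vertex -2.012 4.188 -1.546
endloop
endfacet
facet normal 0.562 -0.242 0.791
outer loop
vertex -1.61 3.9 -1.92
vertex -2.012 4.188 -1.546
vertex -2.195 3.407 -1.655
endloop
endfacet
facet normal -0.562 0.242 -0.791
outer loop
vertex -3.141 4.675 -3.136
vertex -3.325 3.893 -3.245
vertex -3.651 4.505 -2.826
endloop
endfacet
facet normal -0.096 0.931 0.353
outer loop
vertex -3.141 4.675 -3.136
vertex -3.651 4.505 -2.826
vertex -2.012 4.188 -1.546
endloop
endfacet
facet normal -0.096 0.931 0.353
outer loop
vertex -2.012 4.188 -1.546
vertex -3.651 4.505 -2.826
vertex -2.521 4.018 -1.236
endloop
endfacet
facet normal 0.562 -0.242 0.791
outer loop
vertex -2.012 4.188 -1.546
vertex -2.521 4.018 -1.236
vertex -2.195 3.407 -1.655
endloop
endfacet
facet normal -0.562 0.242 -0.791
outer loop
vertex -3.651 4.505 -2.826
vertex -3.325 3.893 -3.245
vertex -3.969 3.977 -2.762
endloop
endfacet
facet normal -0.649 0.464 0.603
outer loop
vertex -3.651 4.505 -2.826
vertex -3.969 3.977 -2.762
vertex -2.521 4.018 -1.236
endloop
endfacet
facet normal -0.648 0.465 0.603
outer loop
vertex -2.521 4.018 -1.236
vertex -3.969 3.977 -2.762
vertex -2.84 3.49 -1.172
endloop
endfacet
facet normal 0.561 -0.243 0.791
outer loop
vertex -2.521 4.018 -1.236
vertex -2.84 3.49 -1.172
vertex -2.195 3.407 -1.655
endloop
endfacet
facet normal -0.562 0.241 -0.791
outer loop
vertex -3.969 3.977 -2.762
vertex -3.325 3.893 -3.245
vertex -3.91 3.4 -2.98
endloop
endfacet
facet normal -0.822 -0.273 0.500
outer loop
vertex -3.969 3.977 -2.762
vertex -3.91 3.4 -2.98
vertex -2.84 3.49 -1.172
endloop
endfacet
facet normal -0.822 -0.273 0.500
outer loop
vertex -2.84 3.49 -1.172
vertex -3.91 3.4 -2.98
vertex -2.781 2.913 -1.39
endloop
endfacet
facet normal 0.562 -0.242 0.791
outer loop
vertex -2.84 3.49 -1.172
vertex -2.781 2.913 -1.39
vertex -2.195 3.407 -1.655
endloop
endfacet
facet normal -0.562 0.242 -0.791
outer loop
vertex -3.91 3.4 -2.98
vertex -3.325 3.893 -3.245
vertex -3.508 3.112 -3.354
endloop
endfacet
facet normal -0.514 -0.852 0.104
outer loop
vertex -3.91 3.4 -2.98
vertex -3.508 3.112 -3.354
vertex -2.781 2.913 -1.39
endloop
endfacet
facet normal -0.514 -0.852 0.104
outer loop
vertex -2.781 2.913 -1.39
vertex -3.508 3.112 -3.354
vertex -2.379 2.625 -1.764
endloop
endfacet
facet normal 0.562 -0.242 0.791
outer loop
vertex -2.781 2.913 -1.39
vertex -2.379 2.625 -1.764
vertex -2.195 3.407 -1.655
endloop
endfacet
facet normal -0.562 0.242 -0.791
outer loop
vertex -3.508 3.112 -3.354
vertex -3.325 3.893 -3.245
vertex -2.999 3.282 -3.664
endloop
endfacet
facet normal 0.096 -0.931 -0.353
outer loop
vertex -3.508 3.112 -3.354
vertex -2.999 3.282 -3.664
vertex -2.379 2.625 -1.764
endloop
endfacet
facet normal 0.096 -0.931 -0.353
outer loop
vertex -2.379 2.625 -1.764
vertex -2.999 3.282 -3.664
vertex -1.869 2.795 -2.074
endloop
endfacet
facet normal 0.562 -0.242 0.791
outer loop
vertex -2.379 2.625 -1.764
vertex -1.869 2.795 -2.074
vertex -2.195 3.407 -1.655
endloop
endfacet
facet normal -0.561 0.243 -0.791
outer loop
vertex -2.999 3.282 -3.664
vertex -3.325 3.893 -3.245
vertex -2.68 3.81 -3.728
endloop
endfacet
facet normal 0.648 -0.465 -0.603
outer loop
vertex -2.999 3.282 -3.664
vertex -2.68 3.81 -3.728
vertex -1.869 2.795 -2.074
endloop
endfacet
facet normal 0.649 -0.464 -0.603
outer loop
vertex -1.869 2.795 -2.074
vertex -2.68 3.81 -3.728
vertex -1.551 3.323 -2.138
endloop
endfacet
facet normal 0.562 -0.242 0.791
outer loop
vertex -1.869 2.795 -2.074
vertex -1.551 3.323 -2.138
vertex -2.195 3.407 -1.655
endloop
endfacet
facet normal -0.562 0.242 -0.791
outer loop
vertex -2.68 3.81 -3.728
vertex -3.325 3.893 -3.245
vertex -2.739 4.387 -3.51
endloop
endfacet
facet normal 0.822 0.273 -0.500
outer loop
vertex -2.68 3.81 -3.728
vertex -2.739 4.387 -3.51
vertex -1.551 3.323 -2.138
endloop
endfacet
facet normal 0.822 0.273 -0.500
outer loop
vertex -1.551 3.323 -2.138
vertex -2.739 4.387 -3.51
vertex -1.61 3.9 -1.92
endloop
endfacet
facet normal 0.562 -0.241 0.791
outer loop
vertex -1.551 3.323 -2.138
vertex -1.61 3.9 -1.92
vertex -2.195 3.407 -1.655
endloop
endfacet

endsolid


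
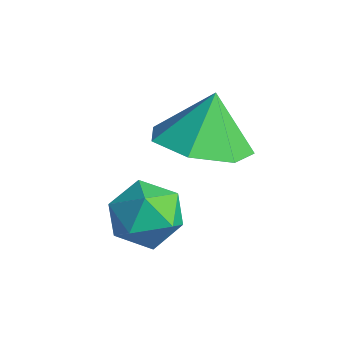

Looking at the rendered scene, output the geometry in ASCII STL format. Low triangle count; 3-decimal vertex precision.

solid 
facet normal 0.109 0.994 -0.021
outer loop
vertex 2.539 0.509 -0.253
vertex 1.852 0.588 -0.07
vertex 2.355 0.544 0.437
endloop
endfacet
facet normal 0.721 0.675 0.158
outer loop
vertex 2.539 0.509 -0.253
vertex 2.355 0.544 0.437
vertex 2.845 0.071 0.222
endloop
endfacet
facet normal 0.901 0.229 -0.369
outer loop
vertex 2.539 0.509 -0.253
vertex 2.845 0.071 0.222
vertex 2.646 -0.178 -0.418
endloop
endfacet
facet normal 0.398 0.272 -0.876
outer loop
vertex 2.539 0.509 -0.253
vertex 2.646 -0.178 -0.418
vertex 2.032 0.141 -0.598
endloop
endfacet
facet normal -0.091 0.745 -0.661
outer loop
vertex 2.539 0.509 -0.253
vertex 2.032 0.141 -0.598
vertex 1.852 0.588 -0.07
endloop
endfacet
facet normal 0.603 0.286 0.745
outer loop
vertex 2.845 0.071 0.222
vertex 2.355 0.544 0.437
vertex 2.348 -0.121 0.698
endloop
endfacet
facet normal -0.388 0.802 0.454
outer loop
vertex 2.355 0.544 0.437
vertex 1.852 0.588 -0.07
vertex 1.734 0.198 0.518
endloop
endfacet
facet normal -0.710 0.399 -0.580
outer loop
vertex 1.852 0.588 -0.07
vertex 2.032 0.141 -0.598
vertex 1.535 -0.051 -0.122
endloop
endfacet
facet normal 0.082 -0.365 -0.927
outer loop
vertex 2.032 0.141 -0.598
vertex 2.646 -0.178 -0.418
vertex 2.025 -0.524 -0.337
endloop
endfacet
facet normal 0.894 -0.435 -0.109
outer loop
vertex 2.646 -0.178 -0.418
vertex 2.845 0.071 0.222
vertex 2.528 -0.568 0.17
endloop
endfacet
facet normal -0.398 -0.272 0.876
outer loop
vertex 1.841 -0.489 0.353
vertex 2.348 -0.121 0.698
vertex 1.734 0.198 0.518
endloop
endfacet
facet normal -0.901 -0.229 0.369
outer loop
vertex 1.841 -0.489 0.353
vertex 1.734 0.198 0.518
vertex 1.535 -0.051 -0.122
endloop
endfacet
facet normal -0.721 -0.675 -0.158
outer loop
vertex 1.841 -0.489 0.353
vertex 1.535 -0.051 -0.122
vertex 2.025 -0.524 -0.337
endloop
endfacet
facet normal -0.109 -0.994 0.021
outer loop
vertex 1.841 -0.489 0.353
vertex 2.025 -0.524 -0.337
vertex 2.528 -0.568 0.17
endloop
endfacet
facet normal 0.091 -0.745 0.661
outer loop
vertex 1.841 -0.489 0.353
vertex 2.528 -0.568 0.17
vertex 2.348 -0.121 0.698
endloop
endfacet
facet normal -0.082 0.365 0.927
outer loop
vertex 1.734 0.198 0.518
vertex 2.348 -0.121 0.698
vertex 2.355 0.544 0.437
endloop
endfacet
facet normal -0.894 0.435 0.109
outer loop
vertex 1.535 -0.051 -0.122
vertex 1.734 0.198 0.518
vertex 1.852 0.588 -0.07
endloop
endfacet
facet normal -0.603 -0.286 -0.745
outer loop
vertex 2.025 -0.524 -0.337
vertex 1.535 -0.051 -0.122
vertex 2.032 0.141 -0.598
endloop
endfacet
facet normal 0.388 -0.802 -0.454
outer loop
vertex 2.528 -0.568 0.17
vertex 2.025 -0.524 -0.337
vertex 2.646 -0.178 -0.418
endloop
endfacet
facet normal 0.710 -0.399 0.580
outer loop
vertex 2.348 -0.121 0.698
vertex 2.528 -0.568 0.17
vertex 2.845 0.071 0.222
endloop
endfacet
facet normal 0.158 -0.401 -0.902
outer loop
vertex 2.485 2.046 0.75
vertex 1.867 1.389 0.934
vertex 1.731 2.212 0.544
endloop
endfacet
facet normal 0.137 0.954 0.267
outer loop
vertex 2.485 2.046 0.75
vertex 1.731 2.212 0.544
vertex 1.693 1.831 1.926
endloop
endfacet
facet normal 0.158 -0.401 -0.902
outer loop
vertex 1.731 2.212 0.544
vertex 1.867 1.389 0.934
vertex 1.08 1.758 0.632
endloop
endfacet
facet normal -0.540 0.815 0.210
outer loop
vertex 1.731 2.212 0.544
vertex 1.08 1.758 0.632
vertex 1.693 1.831 1.926
endloop
endfacet
facet normal 0.158 -0.401 -0.902
outer loop
vertex 1.08 1.758 0.632
vertex 1.867 1.389 0.934
vertex 1.022 1.027 0.947
endloop
endfacet
facet normal -0.882 0.244 0.404
outer loop
vertex 1.08 1.758 0.632
vertex 1.022 1.027 0.947
vertex 1.693 1.831 1.926
endloop
endfacet
facet normal 0.158 -0.401 -0.902
outer loop
vertex 1.022 1.027 0.947
vertex 1.867 1.389 0.934
vertex 1.6 0.569 1.252
endloop
endfacet
facet normal -0.631 -0.329 0.703
outer loop
vertex 1.022 1.027 0.947
vertex 1.6 0.569 1.252
vertex 1.693 1.831 1.926
endloop
endfacet
facet normal 0.158 -0.401 -0.902
outer loop
vertex 1.6 0.569 1.252
vertex 1.867 1.389 0.934
vertex 2.379 0.728 1.318
endloop
endfacet
facet normal 0.022 -0.472 0.881
outer loop
vertex 1.6 0.569 1.252
vertex 2.379 0.728 1.318
vertex 1.693 1.831 1.926
endloop
endfacet
facet normal 0.158 -0.402 -0.902
outer loop
vertex 2.379 0.728 1.318
vertex 1.867 1.389 0.934
vertex 2.773 1.386 1.094
endloop
endfacet
facet normal 0.588 -0.078 0.805
outer loop
vertex 2.379 0.728 1.318
vertex 2.773 1.386 1.094
vertex 1.693 1.831 1.926
endloop
endfacet
facet normal 0.158 -0.401 -0.902
outer loop
vertex 2.773 1.386 1.094
vertex 1.867 1.389 0.934
vertex 2.485 2.046 0.75
endloop
endfacet
facet normal 0.639 0.556 0.532
outer loop
vertex 2.773 1.386 1.094
vertex 2.485 2.046 0.75
vertex 1.693 1.831 1.926
endloop
endfacet

endsolid


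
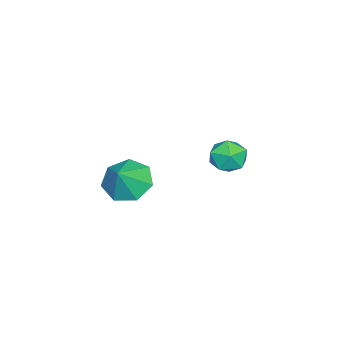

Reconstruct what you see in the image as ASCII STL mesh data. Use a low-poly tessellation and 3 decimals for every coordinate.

solid 
facet normal -0.661 0.038 -0.750
outer loop
vertex 2.073 -1.863 -1.533
vertex 1.487 -2.447 -1.046
vertex 1.524 -1.488 -1.03
endloop
endfacet
facet normal 0.680 0.699 0.221
outer loop
vertex 2.073 -1.863 -1.533
vertex 1.524 -1.488 -1.03
vertex 2.273 -2.493 -0.154
endloop
endfacet
facet normal -0.660 0.038 -0.750
outer loop
vertex 1.524 -1.488 -1.03
vertex 1.487 -2.447 -1.046
vertex 0.947 -1.836 -0.54
endloop
endfacet
facet normal 0.153 0.712 0.686
outer loop
vertex 1.524 -1.488 -1.03
vertex 0.947 -1.836 -0.54
vertex 2.273 -2.493 -0.154
endloop
endfacet
facet normal -0.661 0.037 -0.750
outer loop
vertex 0.947 -1.836 -0.54
vertex 1.487 -2.447 -1.046
vertex 0.777 -2.644 -0.43
endloop
endfacet
facet normal -0.196 0.173 0.965
outer loop
vertex 0.947 -1.836 -0.54
vertex 0.777 -2.644 -0.43
vertex 2.273 -2.493 -0.154
endloop
endfacet
facet normal -0.661 0.038 -0.750
outer loop
vertex 0.777 -2.644 -0.43
vertex 1.487 -2.447 -1.046
vertex 1.141 -3.304 -0.784
endloop
endfacet
facet normal -0.105 -0.514 0.851
outer loop
vertex 0.777 -2.644 -0.43
vertex 1.141 -3.304 -0.784
vertex 2.273 -2.493 -0.154
endloop
endfacet
facet normal -0.662 0.038 -0.749
outer loop
vertex 1.141 -3.304 -0.784
vertex 1.487 -2.447 -1.046
vertex 1.765 -3.319 -1.336
endloop
endfacet
facet normal 0.358 -0.831 0.427
outer loop
vertex 1.141 -3.304 -0.784
vertex 1.765 -3.319 -1.336
vertex 2.273 -2.493 -0.154
endloop
endfacet
facet normal -0.661 0.039 -0.749
outer loop
vertex 1.765 -3.319 -1.336
vertex 1.487 -2.447 -1.046
vertex 2.18 -2.678 -1.669
endloop
endfacet
facet normal 0.843 -0.538 0.014
outer loop
vertex 1.765 -3.319 -1.336
vertex 2.18 -2.678 -1.669
vertex 2.273 -2.493 -0.154
endloop
endfacet
facet normal -0.661 0.038 -0.749
outer loop
vertex 2.18 -2.678 -1.669
vertex 1.487 -2.447 -1.046
vertex 2.073 -1.863 -1.533
endloop
endfacet
facet normal 0.987 0.143 -0.078
outer loop
vertex 2.18 -2.678 -1.669
vertex 2.073 -1.863 -1.533
vertex 2.273 -2.493 -0.154
endloop
endfacet
facet normal 0.207 0.462 0.862
outer loop
vertex -3.084 0.416 -1.667
vertex -3.024 -0.32 -1.287
vertex -2.352 0.025 -1.633
endloop
endfacet
facet normal 0.438 0.846 0.306
outer loop
vertex -3.084 0.416 -1.667
vertex -2.352 0.025 -1.633
vertex -2.589 0.401 -2.334
endloop
endfacet
facet normal -0.123 0.986 -0.113
outer loop
vertex -3.084 0.416 -1.667
vertex -2.589 0.401 -2.334
vertex -3.408 0.289 -2.422
endloop
endfacet
facet normal -0.699 0.691 0.184
outer loop
vertex -3.084 0.416 -1.667
vertex -3.408 0.289 -2.422
vertex -3.677 -0.156 -1.774
endloop
endfacet
facet normal -0.495 0.366 0.788
outer loop
vertex -3.084 0.416 -1.667
vertex -3.677 -0.156 -1.774
vertex -3.024 -0.32 -1.287
endloop
endfacet
facet normal 0.895 0.442 -0.065
outer loop
vertex -2.589 0.401 -2.334
vertex -2.352 0.025 -1.633
vertex -2.223 -0.344 -2.366
endloop
endfacet
facet normal 0.521 -0.177 0.835
outer loop
vertex -2.352 0.025 -1.633
vertex -3.024 -0.32 -1.287
vertex -2.492 -0.789 -1.718
endloop
endfacet
facet normal -0.616 -0.333 0.714
outer loop
vertex -3.024 -0.32 -1.287
vertex -3.677 -0.156 -1.774
vertex -3.311 -0.901 -1.806
endloop
endfacet
facet normal -0.946 0.190 -0.262
outer loop
vertex -3.677 -0.156 -1.774
vertex -3.408 0.289 -2.422
vertex -3.548 -0.525 -2.507
endloop
endfacet
facet normal -0.012 0.669 -0.743
outer loop
vertex -3.408 0.289 -2.422
vertex -2.589 0.401 -2.334
vertex -2.876 -0.18 -2.853
endloop
endfacet
facet normal 0.699 -0.691 -0.184
outer loop
vertex -2.816 -0.916 -2.473
vertex -2.223 -0.344 -2.366
vertex -2.492 -0.789 -1.718
endloop
endfacet
facet normal 0.123 -0.986 0.113
outer loop
vertex -2.816 -0.916 -2.473
vertex -2.492 -0.789 -1.718
vertex -3.311 -0.901 -1.806
endloop
endfacet
facet normal -0.438 -0.846 -0.306
outer loop
vertex -2.816 -0.916 -2.473
vertex -3.311 -0.901 -1.806
vertex -3.548 -0.525 -2.507
endloop
endfacet
facet normal -0.207 -0.462 -0.862
outer loop
vertex -2.816 -0.916 -2.473
vertex -3.548 -0.525 -2.507
vertex -2.876 -0.18 -2.853
endloop
endfacet
facet normal 0.495 -0.366 -0.788
outer loop
vertex -2.816 -0.916 -2.473
vertex -2.876 -0.18 -2.853
vertex -2.223 -0.344 -2.366
endloop
endfacet
facet normal 0.946 -0.190 0.262
outer loop
vertex -2.492 -0.789 -1.718
vertex -2.223 -0.344 -2.366
vertex -2.352 0.025 -1.633
endloop
endfacet
facet normal 0.012 -0.669 0.743
outer loop
vertex -3.311 -0.901 -1.806
vertex -2.492 -0.789 -1.718
vertex -3.024 -0.32 -1.287
endloop
endfacet
facet normal -0.895 -0.442 0.065
outer loop
vertex -3.548 -0.525 -2.507
vertex -3.311 -0.901 -1.806
vertex -3.677 -0.156 -1.774
endloop
endfacet
facet normal -0.521 0.177 -0.835
outer loop
vertex -2.876 -0.18 -2.853
vertex -3.548 -0.525 -2.507
vertex -3.408 0.289 -2.422
endloop
endfacet
facet normal 0.616 0.333 -0.714
outer loop
vertex -2.223 -0.344 -2.366
vertex -2.876 -0.18 -2.853
vertex -2.589 0.401 -2.334
endloop
endfacet

endsolid


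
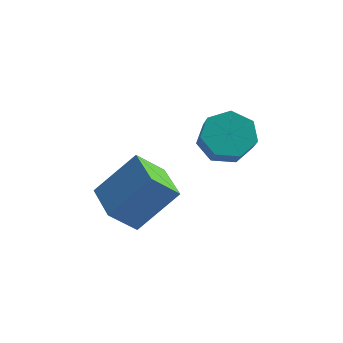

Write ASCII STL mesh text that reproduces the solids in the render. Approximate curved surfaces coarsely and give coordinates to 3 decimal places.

solid 
facet normal -0.303 0.606 -0.735
outer loop
vertex 4.322 3.824 1.061
vertex 3.811 4.297 1.662
vertex 4.687 4.438 1.417
endloop
endfacet
facet normal 0.836 -0.200 -0.511
outer loop
vertex 4.322 3.824 1.061
vertex 4.687 4.438 1.417
vertex 4.659 3.15 1.876
endloop
endfacet
facet normal 0.836 -0.200 -0.511
outer loop
vertex 4.659 3.15 1.876
vertex 4.687 4.438 1.417
vertex 5.024 3.765 2.232
endloop
endfacet
facet normal 0.305 -0.606 0.735
outer loop
vertex 4.659 3.15 1.876
vertex 5.024 3.765 2.232
vertex 4.149 3.623 2.478
endloop
endfacet
facet normal -0.303 0.607 -0.735
outer loop
vertex 4.687 4.438 1.417
vertex 3.811 4.297 1.662
vertex 4.392 4.946 1.958
endloop
endfacet
facet normal 0.878 0.477 0.031
outer loop
vertex 4.687 4.438 1.417
vertex 4.392 4.946 1.958
vertex 5.024 3.765 2.232
endloop
endfacet
facet normal 0.878 0.477 0.030
outer loop
vertex 5.024 3.765 2.232
vertex 4.392 4.946 1.958
vertex 4.73 4.272 2.774
endloop
endfacet
facet normal 0.305 -0.607 0.734
outer loop
vertex 5.024 3.765 2.232
vertex 4.73 4.272 2.774
vertex 4.149 3.623 2.478
endloop
endfacet
facet normal -0.304 0.607 -0.734
outer loop
vertex 4.392 4.946 1.958
vertex 3.811 4.297 1.662
vertex 3.66 4.965 2.277
endloop
endfacet
facet normal 0.260 0.795 0.549
outer loop
vertex 4.392 4.946 1.958
vertex 3.66 4.965 2.277
vertex 4.73 4.272 2.774
endloop
endfacet
facet normal 0.259 0.794 0.549
outer loop
vertex 4.73 4.272 2.774
vertex 3.66 4.965 2.277
vertex 3.998 4.291 3.092
endloop
endfacet
facet normal 0.303 -0.607 0.735
outer loop
vertex 4.73 4.272 2.774
vertex 3.998 4.291 3.092
vertex 4.149 3.623 2.478
endloop
endfacet
facet normal -0.303 0.607 -0.734
outer loop
vertex 3.66 4.965 2.277
vertex 3.811 4.297 1.662
vertex 3.042 4.481 2.132
endloop
endfacet
facet normal -0.555 0.513 0.655
outer loop
vertex 3.66 4.965 2.277
vertex 3.042 4.481 2.132
vertex 3.998 4.291 3.092
endloop
endfacet
facet normal -0.555 0.514 0.654
outer loop
vertex 3.998 4.291 3.092
vertex 3.042 4.481 2.132
vertex 3.38 3.807 2.948
endloop
endfacet
facet normal 0.304 -0.607 0.735
outer loop
vertex 3.998 4.291 3.092
vertex 3.38 3.807 2.948
vertex 4.149 3.623 2.478
endloop
endfacet
facet normal -0.304 0.606 -0.735
outer loop
vertex 3.042 4.481 2.132
vertex 3.811 4.297 1.662
vertex 3.003 3.858 1.634
endloop
endfacet
facet normal -0.951 -0.154 0.267
outer loop
vertex 3.042 4.481 2.132
vertex 3.003 3.858 1.634
vertex 3.38 3.807 2.948
endloop
endfacet
facet normal -0.951 -0.154 0.267
outer loop
vertex 3.38 3.807 2.948
vertex 3.003 3.858 1.634
vertex 3.341 3.185 2.45
endloop
endfacet
facet normal 0.304 -0.607 0.734
outer loop
vertex 3.38 3.807 2.948
vertex 3.341 3.185 2.45
vertex 4.149 3.623 2.478
endloop
endfacet
facet normal -0.304 0.607 -0.735
outer loop
vertex 3.003 3.858 1.634
vertex 3.811 4.297 1.662
vertex 3.573 3.566 1.157
endloop
endfacet
facet normal -0.631 -0.706 -0.321
outer loop
vertex 3.003 3.858 1.634
vertex 3.573 3.566 1.157
vertex 3.341 3.185 2.45
endloop
endfacet
facet normal -0.632 -0.705 -0.321
outer loop
vertex 3.341 3.185 2.45
vertex 3.573 3.566 1.157
vertex 3.91 2.892 1.973
endloop
endfacet
facet normal 0.303 -0.607 0.735
outer loop
vertex 3.341 3.185 2.45
vertex 3.91 2.892 1.973
vertex 4.149 3.623 2.478
endloop
endfacet
facet normal -0.303 0.606 -0.735
outer loop
vertex 3.573 3.566 1.157
vertex 3.811 4.297 1.662
vertex 4.322 3.824 1.061
endloop
endfacet
facet normal 0.165 -0.726 -0.668
outer loop
vertex 3.573 3.566 1.157
vertex 4.322 3.824 1.061
vertex 3.91 2.892 1.973
endloop
endfacet
facet normal 0.164 -0.726 -0.668
outer loop
vertex 3.91 2.892 1.973
vertex 4.322 3.824 1.061
vertex 4.659 3.15 1.876
endloop
endfacet
facet normal 0.304 -0.607 0.734
outer loop
vertex 3.91 2.892 1.973
vertex 4.659 3.15 1.876
vertex 4.149 3.623 2.478
endloop
endfacet
facet normal -0.591 0.806 0.010
outer loop
vertex 1.711 1.854 2.178
vertex 2.439 2.399 1.263
vertex 0.61 1.063 0.833
endloop
endfacet
facet normal -0.564 -0.423 0.710
outer loop
vertex 1.521 -0.179 0.817
vertex 1.711 1.854 2.178
vertex 0.61 1.063 0.833
endloop
endfacet
facet normal -0.591 0.806 0.010
outer loop
vertex 0.61 1.063 0.833
vertex 2.439 2.399 1.263
vertex 1.338 1.608 -0.083
endloop
endfacet
facet normal -0.577 -0.414 -0.704
outer loop
vertex 1.338 1.608 -0.083
vertex 1.521 -0.179 0.817
vertex 0.61 1.063 0.833
endloop
endfacet
facet normal 0.576 0.414 0.705
outer loop
vertex 1.711 1.854 2.178
vertex 3.35 1.157 1.247
vertex 2.439 2.399 1.263
endloop
endfacet
facet normal -0.564 -0.422 0.710
outer loop
vertex 2.622 0.612 2.163
vertex 1.711 1.854 2.178
vertex 1.521 -0.179 0.817
endloop
endfacet
facet normal 0.576 0.414 0.704
outer loop
vertex 2.622 0.612 2.163
vertex 3.35 1.157 1.247
vertex 1.711 1.854 2.178
endloop
endfacet
facet normal 0.564 0.423 -0.710
outer loop
vertex 2.439 2.399 1.263
vertex 3.35 1.157 1.247
vertex 1.338 1.608 -0.083
endloop
endfacet
facet normal -0.576 -0.414 -0.705
outer loop
vertex 2.249 0.366 -0.098
vertex 1.521 -0.179 0.817
vertex 1.338 1.608 -0.083
endloop
endfacet
facet normal 0.564 0.422 -0.710
outer loop
vertex 1.338 1.608 -0.083
vertex 3.35 1.157 1.247
vertex 2.249 0.366 -0.098
endloop
endfacet
facet normal 0.591 -0.806 -0.010
outer loop
vertex 2.249 0.366 -0.098
vertex 2.622 0.612 2.163
vertex 1.521 -0.179 0.817
endloop
endfacet
facet normal 0.591 -0.806 -0.010
outer loop
vertex 3.35 1.157 1.247
vertex 2.622 0.612 2.163
vertex 2.249 0.366 -0.098
endloop
endfacet

endsolid


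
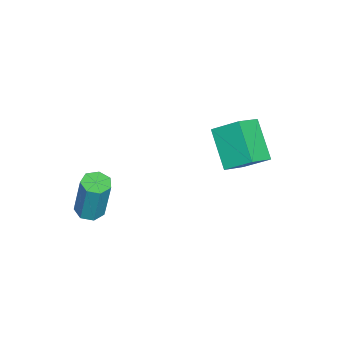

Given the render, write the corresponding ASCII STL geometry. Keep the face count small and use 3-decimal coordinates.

solid 
facet normal -0.592 -0.488 0.641
outer loop
vertex -3.2 2.077 -1.901
vertex -3.167 3.041 -1.137
vertex -4.029 2.473 -2.365
endloop
endfacet
facet normal -0.026 -0.783 -0.621
outer loop
vertex -3.053 3.279 -3.423
vertex -3.2 2.077 -1.901
vertex -4.029 2.473 -2.365
endloop
endfacet
facet normal -0.592 -0.489 0.641
outer loop
vertex -4.029 2.473 -2.365
vertex -3.167 3.041 -1.137
vertex -3.997 3.437 -1.601
endloop
endfacet
facet normal -0.806 0.384 -0.451
outer loop
vertex -3.997 3.437 -1.601
vertex -3.053 3.279 -3.423
vertex -4.029 2.473 -2.365
endloop
endfacet
facet normal 0.806 -0.385 0.450
outer loop
vertex -3.2 2.077 -1.901
vertex -2.191 3.847 -2.195
vertex -3.167 3.041 -1.137
endloop
endfacet
facet normal -0.026 -0.783 -0.621
outer loop
vertex -2.223 2.883 -2.959
vertex -3.2 2.077 -1.901
vertex -3.053 3.279 -3.423
endloop
endfacet
facet normal 0.806 -0.384 0.451
outer loop
vertex -2.223 2.883 -2.959
vertex -2.191 3.847 -2.195
vertex -3.2 2.077 -1.901
endloop
endfacet
facet normal 0.026 0.783 0.621
outer loop
vertex -3.167 3.041 -1.137
vertex -2.191 3.847 -2.195
vertex -3.997 3.437 -1.601
endloop
endfacet
facet normal -0.805 0.385 -0.451
outer loop
vertex -3.02 4.243 -2.659
vertex -3.053 3.279 -3.423
vertex -3.997 3.437 -1.601
endloop
endfacet
facet normal 0.026 0.783 0.621
outer loop
vertex -3.997 3.437 -1.601
vertex -2.191 3.847 -2.195
vertex -3.02 4.243 -2.659
endloop
endfacet
facet normal 0.592 0.488 -0.642
outer loop
vertex -3.02 4.243 -2.659
vertex -2.223 2.883 -2.959
vertex -3.053 3.279 -3.423
endloop
endfacet
facet normal 0.592 0.488 -0.641
outer loop
vertex -2.191 3.847 -2.195
vertex -2.223 2.883 -2.959
vertex -3.02 4.243 -2.659
endloop
endfacet
facet normal -0.105 -0.193 -0.976
outer loop
vertex 1.061 -0.905 -3.788
vertex 0.557 -0.781 -3.758
vertex 0.962 -0.471 -3.863
endloop
endfacet
facet normal 0.970 0.197 -0.142
outer loop
vertex 1.061 -0.905 -3.788
vertex 0.962 -0.471 -3.863
vertex 1.247 -0.564 -2.051
endloop
endfacet
facet normal 0.970 0.197 -0.142
outer loop
vertex 1.247 -0.564 -2.051
vertex 0.962 -0.471 -3.863
vertex 1.148 -0.13 -2.126
endloop
endfacet
facet normal 0.104 0.192 0.976
outer loop
vertex 1.247 -0.564 -2.051
vertex 1.148 -0.13 -2.126
vertex 0.743 -0.439 -2.022
endloop
endfacet
facet normal -0.105 -0.193 -0.976
outer loop
vertex 0.962 -0.471 -3.863
vertex 0.557 -0.781 -3.758
vertex 0.557 -0.271 -3.859
endloop
endfacet
facet normal 0.430 0.876 -0.218
outer loop
vertex 0.962 -0.471 -3.863
vertex 0.557 -0.271 -3.859
vertex 1.148 -0.13 -2.126
endloop
endfacet
facet normal 0.433 0.874 -0.219
outer loop
vertex 1.148 -0.13 -2.126
vertex 0.557 -0.271 -3.859
vertex 0.744 0.071 -2.122
endloop
endfacet
facet normal 0.105 0.191 0.976
outer loop
vertex 1.148 -0.13 -2.126
vertex 0.744 0.071 -2.122
vertex 0.743 -0.439 -2.022
endloop
endfacet
facet normal -0.106 -0.193 -0.975
outer loop
vertex 0.557 -0.271 -3.859
vertex 0.557 -0.781 -3.758
vertex 0.153 -0.454 -3.779
endloop
endfacet
facet normal -0.430 0.893 -0.130
outer loop
vertex 0.557 -0.271 -3.859
vertex 0.153 -0.454 -3.779
vertex 0.744 0.071 -2.122
endloop
endfacet
facet normal -0.429 0.894 -0.130
outer loop
vertex 0.744 0.071 -2.122
vertex 0.153 -0.454 -3.779
vertex 0.339 -0.112 -2.042
endloop
endfacet
facet normal 0.106 0.191 0.976
outer loop
vertex 0.744 0.071 -2.122
vertex 0.339 -0.112 -2.042
vertex 0.743 -0.439 -2.022
endloop
endfacet
facet normal -0.104 -0.192 -0.976
outer loop
vertex 0.153 -0.454 -3.779
vertex 0.557 -0.781 -3.758
vertex 0.052 -0.883 -3.684
endloop
endfacet
facet normal -0.969 0.241 0.056
outer loop
vertex 0.153 -0.454 -3.779
vertex 0.052 -0.883 -3.684
vertex 0.339 -0.112 -2.042
endloop
endfacet
facet normal -0.970 0.238 0.058
outer loop
vertex 0.339 -0.112 -2.042
vertex 0.052 -0.883 -3.684
vertex 0.239 -0.542 -1.947
endloop
endfacet
facet normal 0.106 0.191 0.976
outer loop
vertex 0.339 -0.112 -2.042
vertex 0.239 -0.542 -1.947
vertex 0.743 -0.439 -2.022
endloop
endfacet
facet normal -0.105 -0.191 -0.976
outer loop
vertex 0.052 -0.883 -3.684
vertex 0.557 -0.781 -3.758
vertex 0.332 -1.236 -3.645
endloop
endfacet
facet normal -0.778 -0.595 0.201
outer loop
vertex 0.052 -0.883 -3.684
vertex 0.332 -1.236 -3.645
vertex 0.239 -0.542 -1.947
endloop
endfacet
facet normal -0.778 -0.595 0.200
outer loop
vertex 0.239 -0.542 -1.947
vertex 0.332 -1.236 -3.645
vertex 0.518 -0.894 -1.908
endloop
endfacet
facet normal 0.106 0.192 0.976
outer loop
vertex 0.239 -0.542 -1.947
vertex 0.518 -0.894 -1.908
vertex 0.743 -0.439 -2.022
endloop
endfacet
facet normal -0.104 -0.191 -0.976
outer loop
vertex 0.332 -1.236 -3.645
vertex 0.557 -0.781 -3.758
vertex 0.781 -1.245 -3.691
endloop
endfacet
facet normal 0.000 -0.981 0.193
outer loop
vertex 0.332 -1.236 -3.645
vertex 0.781 -1.245 -3.691
vertex 0.518 -0.894 -1.908
endloop
endfacet
facet normal -0.002 -0.981 0.193
outer loop
vertex 0.518 -0.894 -1.908
vertex 0.781 -1.245 -3.691
vertex 0.967 -0.904 -1.954
endloop
endfacet
facet normal 0.104 0.193 0.976
outer loop
vertex 0.518 -0.894 -1.908
vertex 0.967 -0.904 -1.954
vertex 0.743 -0.439 -2.022
endloop
endfacet
facet normal -0.105 -0.192 -0.976
outer loop
vertex 0.781 -1.245 -3.691
vertex 0.557 -0.781 -3.758
vertex 1.061 -0.905 -3.788
endloop
endfacet
facet normal 0.777 -0.628 0.040
outer loop
vertex 0.781 -1.245 -3.691
vertex 1.061 -0.905 -3.788
vertex 0.967 -0.904 -1.954
endloop
endfacet
facet normal 0.777 -0.628 0.040
outer loop
vertex 0.967 -0.904 -1.954
vertex 1.061 -0.905 -3.788
vertex 1.247 -0.564 -2.051
endloop
endfacet
facet normal 0.104 0.193 0.976
outer loop
vertex 0.967 -0.904 -1.954
vertex 1.247 -0.564 -2.051
vertex 0.743 -0.439 -2.022
endloop
endfacet

endsolid


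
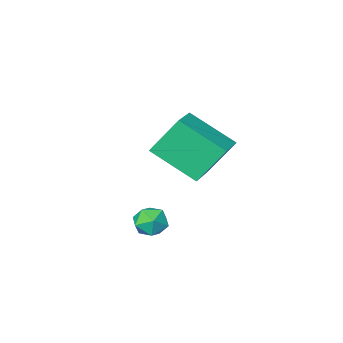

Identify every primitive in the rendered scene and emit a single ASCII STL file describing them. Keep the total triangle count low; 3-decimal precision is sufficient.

solid 
facet normal -0.888 0.381 0.259
outer loop
vertex 3.413 3.682 -0.027
vertex 3.13 3.037 -0.049
vertex 3.409 3.279 0.551
endloop
endfacet
facet normal -0.354 0.768 0.533
outer loop
vertex 3.413 3.682 -0.027
vertex 3.409 3.279 0.551
vertex 3.981 3.656 0.388
endloop
endfacet
facet normal 0.051 0.999 -0.007
outer loop
vertex 3.413 3.682 -0.027
vertex 3.981 3.656 0.388
vertex 4.056 3.647 -0.312
endloop
endfacet
facet normal -0.231 0.754 -0.614
outer loop
vertex 3.413 3.682 -0.027
vertex 4.056 3.647 -0.312
vertex 3.53 3.265 -0.583
endloop
endfacet
facet normal -0.812 0.372 -0.450
outer loop
vertex 3.413 3.682 -0.027
vertex 3.53 3.265 -0.583
vertex 3.13 3.037 -0.049
endloop
endfacet
facet normal 0.045 0.339 0.940
outer loop
vertex 3.981 3.656 0.388
vertex 3.409 3.279 0.551
vertex 4.05 2.995 0.623
endloop
endfacet
facet normal -0.818 -0.290 0.497
outer loop
vertex 3.409 3.279 0.551
vertex 3.13 3.037 -0.049
vertex 3.524 2.613 0.352
endloop
endfacet
facet normal -0.696 -0.304 -0.651
outer loop
vertex 3.13 3.037 -0.049
vertex 3.53 3.265 -0.583
vertex 3.599 2.604 -0.348
endloop
endfacet
facet normal 0.243 0.316 -0.917
outer loop
vertex 3.53 3.265 -0.583
vertex 4.056 3.647 -0.312
vertex 4.171 2.981 -0.511
endloop
endfacet
facet normal 0.699 0.712 0.066
outer loop
vertex 4.056 3.647 -0.312
vertex 3.981 3.656 0.388
vertex 4.45 3.223 0.089
endloop
endfacet
facet normal 0.231 -0.754 0.614
outer loop
vertex 4.167 2.578 0.067
vertex 4.05 2.995 0.623
vertex 3.524 2.613 0.352
endloop
endfacet
facet normal -0.051 -0.999 0.007
outer loop
vertex 4.167 2.578 0.067
vertex 3.524 2.613 0.352
vertex 3.599 2.604 -0.348
endloop
endfacet
facet normal 0.354 -0.768 -0.533
outer loop
vertex 4.167 2.578 0.067
vertex 3.599 2.604 -0.348
vertex 4.171 2.981 -0.511
endloop
endfacet
facet normal 0.888 -0.381 -0.259
outer loop
vertex 4.167 2.578 0.067
vertex 4.171 2.981 -0.511
vertex 4.45 3.223 0.089
endloop
endfacet
facet normal 0.812 -0.372 0.450
outer loop
vertex 4.167 2.578 0.067
vertex 4.45 3.223 0.089
vertex 4.05 2.995 0.623
endloop
endfacet
facet normal -0.243 -0.316 0.917
outer loop
vertex 3.524 2.613 0.352
vertex 4.05 2.995 0.623
vertex 3.409 3.279 0.551
endloop
endfacet
facet normal -0.699 -0.712 -0.066
outer loop
vertex 3.599 2.604 -0.348
vertex 3.524 2.613 0.352
vertex 3.13 3.037 -0.049
endloop
endfacet
facet normal -0.045 -0.339 -0.940
outer loop
vertex 4.171 2.981 -0.511
vertex 3.599 2.604 -0.348
vertex 3.53 3.265 -0.583
endloop
endfacet
facet normal 0.818 0.290 -0.497
outer loop
vertex 4.45 3.223 0.089
vertex 4.171 2.981 -0.511
vertex 4.056 3.647 -0.312
endloop
endfacet
facet normal 0.696 0.304 0.651
outer loop
vertex 4.05 2.995 0.623
vertex 4.45 3.223 0.089
vertex 3.981 3.656 0.388
endloop
endfacet
facet normal -0.717 -0.663 -0.213
outer loop
vertex 0.541 -1.734 0.699
vertex -0.392 -1.219 2.235
vertex -0.528 -0.203 -0.464
endloop
endfacet
facet normal 0.499 -0.276 -0.822
outer loop
vertex 0.512 0.759 -0.155
vertex 0.541 -1.734 0.699
vertex -0.528 -0.203 -0.464
endloop
endfacet
facet normal -0.718 -0.663 -0.213
outer loop
vertex -0.528 -0.203 -0.464
vertex -0.392 -1.219 2.235
vertex -1.461 0.313 1.072
endloop
endfacet
facet normal -0.486 0.696 -0.529
outer loop
vertex -1.461 0.313 1.072
vertex 0.512 0.759 -0.155
vertex -0.528 -0.203 -0.464
endloop
endfacet
facet normal 0.486 -0.696 0.529
outer loop
vertex 0.541 -1.734 0.699
vertex 0.648 -0.257 2.544
vertex -0.392 -1.219 2.235
endloop
endfacet
facet normal 0.499 -0.276 -0.822
outer loop
vertex 1.581 -0.773 1.008
vertex 0.541 -1.734 0.699
vertex 0.512 0.759 -0.155
endloop
endfacet
facet normal 0.486 -0.696 0.529
outer loop
vertex 1.581 -0.773 1.008
vertex 0.648 -0.257 2.544
vertex 0.541 -1.734 0.699
endloop
endfacet
facet normal -0.499 0.276 0.822
outer loop
vertex -0.392 -1.219 2.235
vertex 0.648 -0.257 2.544
vertex -1.461 0.313 1.072
endloop
endfacet
facet normal -0.486 0.696 -0.529
outer loop
vertex -0.421 1.274 1.381
vertex 0.512 0.759 -0.155
vertex -1.461 0.313 1.072
endloop
endfacet
facet normal -0.499 0.276 0.822
outer loop
vertex -1.461 0.313 1.072
vertex 0.648 -0.257 2.544
vertex -0.421 1.274 1.381
endloop
endfacet
facet normal 0.718 0.663 0.214
outer loop
vertex -0.421 1.274 1.381
vertex 1.581 -0.773 1.008
vertex 0.512 0.759 -0.155
endloop
endfacet
facet normal 0.718 0.663 0.213
outer loop
vertex 0.648 -0.257 2.544
vertex 1.581 -0.773 1.008
vertex -0.421 1.274 1.381
endloop
endfacet

endsolid
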